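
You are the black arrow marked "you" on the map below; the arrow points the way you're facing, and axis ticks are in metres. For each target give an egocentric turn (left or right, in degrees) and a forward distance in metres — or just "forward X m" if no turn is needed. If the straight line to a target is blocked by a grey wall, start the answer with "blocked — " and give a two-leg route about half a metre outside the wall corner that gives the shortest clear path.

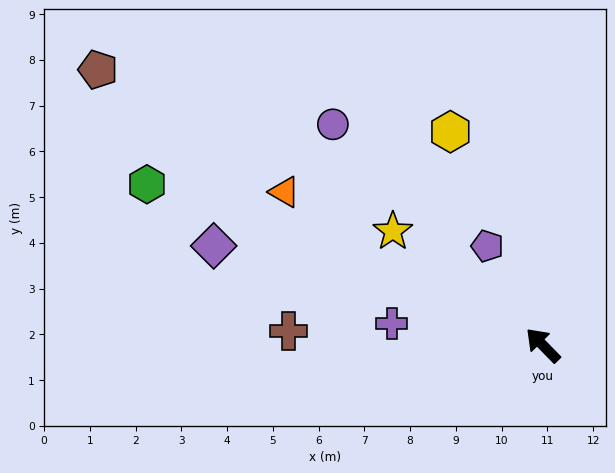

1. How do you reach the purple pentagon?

turn right 15°, forward 2.5 m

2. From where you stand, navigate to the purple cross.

turn left 37°, forward 3.3 m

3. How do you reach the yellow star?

turn left 8°, forward 4.1 m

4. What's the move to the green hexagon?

turn left 24°, forward 9.3 m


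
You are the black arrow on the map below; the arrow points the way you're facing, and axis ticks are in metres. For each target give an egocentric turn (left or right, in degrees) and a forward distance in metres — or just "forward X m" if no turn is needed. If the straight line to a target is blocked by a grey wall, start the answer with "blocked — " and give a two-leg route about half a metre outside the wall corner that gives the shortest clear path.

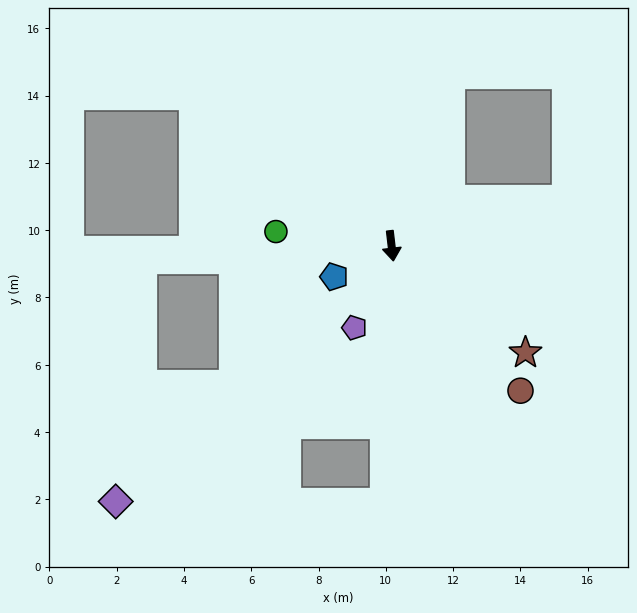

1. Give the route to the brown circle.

turn left 35°, forward 5.8 m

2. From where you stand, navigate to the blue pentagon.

turn right 68°, forward 1.9 m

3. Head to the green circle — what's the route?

turn right 104°, forward 3.5 m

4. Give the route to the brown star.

turn left 45°, forward 5.1 m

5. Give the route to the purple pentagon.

turn right 31°, forward 2.7 m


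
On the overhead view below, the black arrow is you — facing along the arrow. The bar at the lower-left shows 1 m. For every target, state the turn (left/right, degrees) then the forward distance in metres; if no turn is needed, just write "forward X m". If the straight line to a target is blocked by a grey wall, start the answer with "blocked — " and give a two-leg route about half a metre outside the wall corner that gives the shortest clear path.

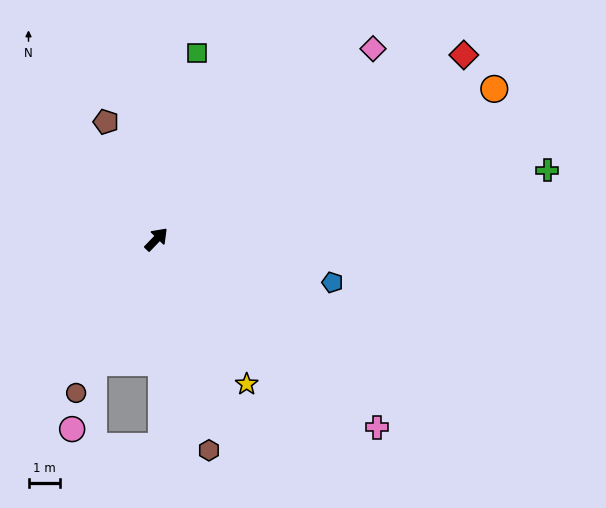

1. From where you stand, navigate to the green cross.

turn right 36°, forward 12.4 m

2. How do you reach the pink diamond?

turn right 5°, forward 9.0 m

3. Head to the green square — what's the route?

turn left 32°, forward 6.0 m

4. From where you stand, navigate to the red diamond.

turn right 15°, forward 11.2 m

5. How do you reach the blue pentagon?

turn right 60°, forward 5.7 m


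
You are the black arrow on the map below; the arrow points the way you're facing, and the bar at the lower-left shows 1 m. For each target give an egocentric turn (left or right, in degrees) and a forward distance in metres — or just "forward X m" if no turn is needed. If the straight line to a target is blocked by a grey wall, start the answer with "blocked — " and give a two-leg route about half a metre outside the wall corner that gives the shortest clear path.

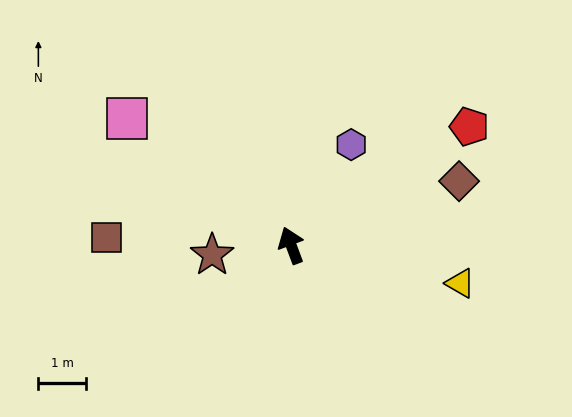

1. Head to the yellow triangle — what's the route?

turn right 123°, forward 3.6 m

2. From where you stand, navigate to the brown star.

turn left 76°, forward 1.7 m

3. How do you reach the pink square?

turn left 32°, forward 4.3 m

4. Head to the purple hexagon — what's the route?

turn right 51°, forward 2.4 m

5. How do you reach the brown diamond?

turn right 90°, forward 3.7 m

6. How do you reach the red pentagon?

turn right 77°, forward 4.5 m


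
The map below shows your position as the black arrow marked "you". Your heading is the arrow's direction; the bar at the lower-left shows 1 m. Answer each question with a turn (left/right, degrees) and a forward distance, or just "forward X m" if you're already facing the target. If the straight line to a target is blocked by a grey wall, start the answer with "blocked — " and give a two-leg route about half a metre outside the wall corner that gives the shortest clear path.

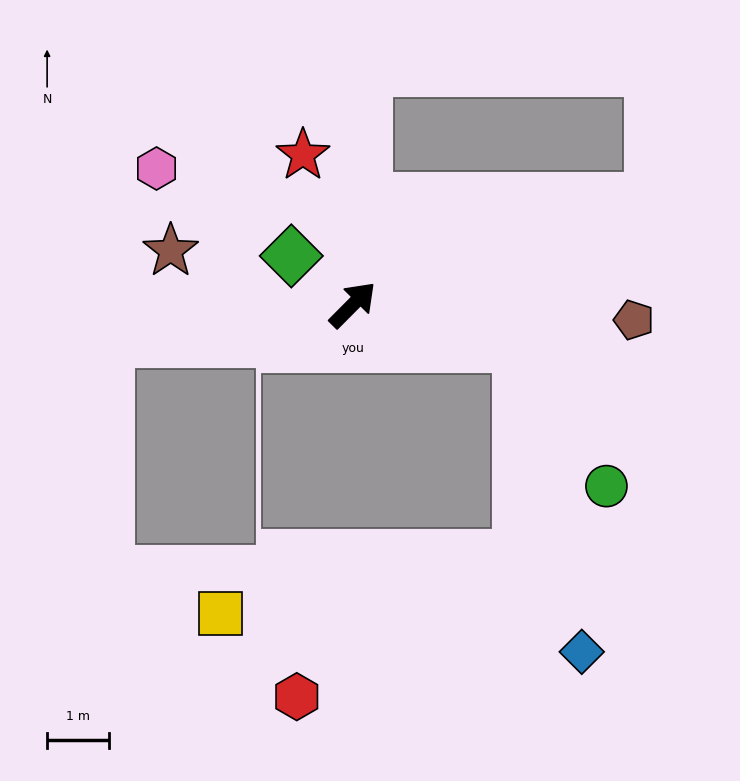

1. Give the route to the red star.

turn left 63°, forward 2.5 m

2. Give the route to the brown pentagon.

turn right 48°, forward 4.5 m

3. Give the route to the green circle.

blocked — turn right 59°, forward 2.8 m, then turn right 44°, forward 2.7 m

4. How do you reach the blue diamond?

blocked — turn right 59°, forward 2.8 m, then turn right 65°, forward 5.0 m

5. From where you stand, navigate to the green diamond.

turn left 96°, forward 1.3 m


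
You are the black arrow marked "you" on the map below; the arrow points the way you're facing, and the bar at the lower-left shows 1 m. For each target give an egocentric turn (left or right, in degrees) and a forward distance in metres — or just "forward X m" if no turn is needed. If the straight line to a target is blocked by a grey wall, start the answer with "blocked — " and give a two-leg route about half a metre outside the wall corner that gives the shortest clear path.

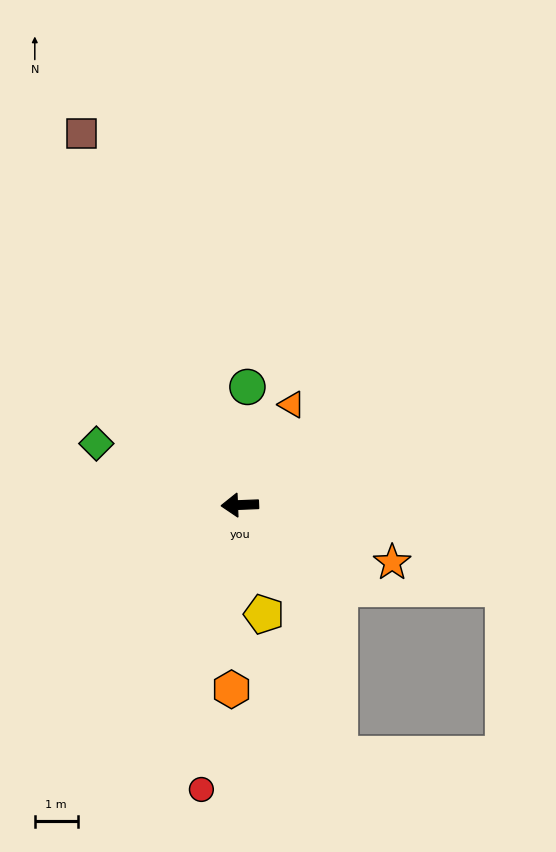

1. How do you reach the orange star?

turn left 157°, forward 3.8 m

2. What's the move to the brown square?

turn right 69°, forward 9.4 m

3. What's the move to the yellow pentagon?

turn left 100°, forward 2.6 m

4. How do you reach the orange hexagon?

turn left 85°, forward 4.3 m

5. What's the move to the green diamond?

turn right 26°, forward 3.6 m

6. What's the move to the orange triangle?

turn right 120°, forward 2.6 m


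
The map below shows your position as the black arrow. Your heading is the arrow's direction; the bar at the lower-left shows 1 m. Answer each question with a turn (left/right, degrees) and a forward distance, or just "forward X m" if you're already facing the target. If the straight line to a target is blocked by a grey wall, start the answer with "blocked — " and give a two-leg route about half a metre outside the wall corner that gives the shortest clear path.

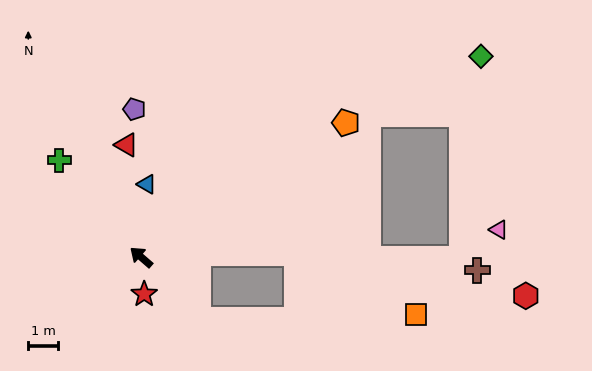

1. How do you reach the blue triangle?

turn right 53°, forward 2.4 m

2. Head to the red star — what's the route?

turn left 136°, forward 1.2 m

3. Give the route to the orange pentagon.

turn right 106°, forward 8.2 m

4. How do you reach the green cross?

turn right 9°, forward 4.2 m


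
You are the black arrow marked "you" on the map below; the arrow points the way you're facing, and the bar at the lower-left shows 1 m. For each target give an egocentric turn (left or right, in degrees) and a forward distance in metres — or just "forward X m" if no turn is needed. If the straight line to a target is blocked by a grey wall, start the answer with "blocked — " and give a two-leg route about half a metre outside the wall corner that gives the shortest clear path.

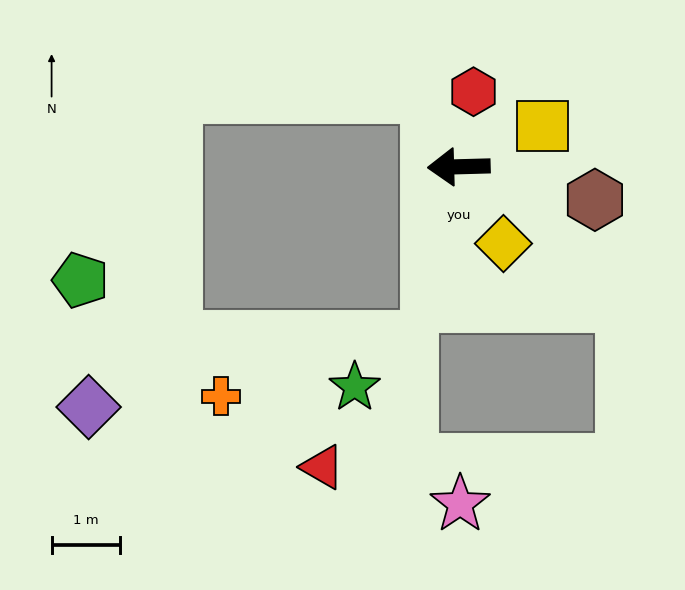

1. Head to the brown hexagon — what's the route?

turn left 165°, forward 2.1 m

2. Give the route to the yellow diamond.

turn left 119°, forward 1.3 m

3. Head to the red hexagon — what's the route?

turn right 103°, forward 1.1 m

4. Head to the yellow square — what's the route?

turn right 156°, forward 1.4 m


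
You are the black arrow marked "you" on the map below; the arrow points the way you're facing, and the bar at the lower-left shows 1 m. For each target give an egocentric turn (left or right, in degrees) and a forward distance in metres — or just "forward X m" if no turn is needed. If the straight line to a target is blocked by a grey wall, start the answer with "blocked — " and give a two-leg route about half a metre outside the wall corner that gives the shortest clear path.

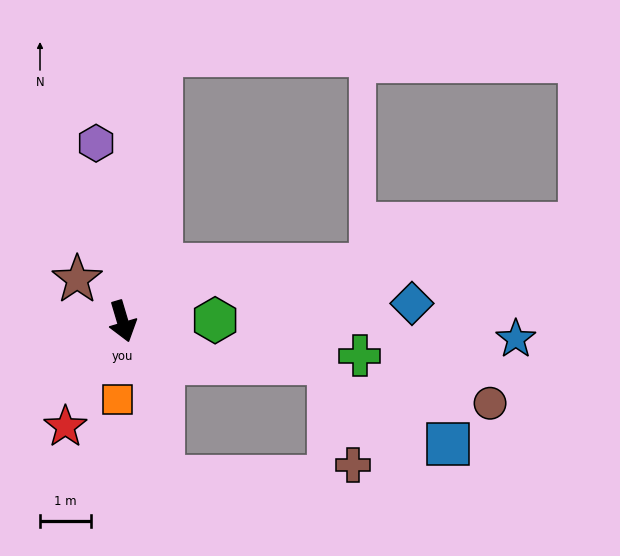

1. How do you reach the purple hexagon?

turn left 172°, forward 3.5 m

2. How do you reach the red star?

turn right 45°, forward 2.3 m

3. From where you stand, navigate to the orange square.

turn right 20°, forward 1.5 m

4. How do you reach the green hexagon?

turn left 74°, forward 1.8 m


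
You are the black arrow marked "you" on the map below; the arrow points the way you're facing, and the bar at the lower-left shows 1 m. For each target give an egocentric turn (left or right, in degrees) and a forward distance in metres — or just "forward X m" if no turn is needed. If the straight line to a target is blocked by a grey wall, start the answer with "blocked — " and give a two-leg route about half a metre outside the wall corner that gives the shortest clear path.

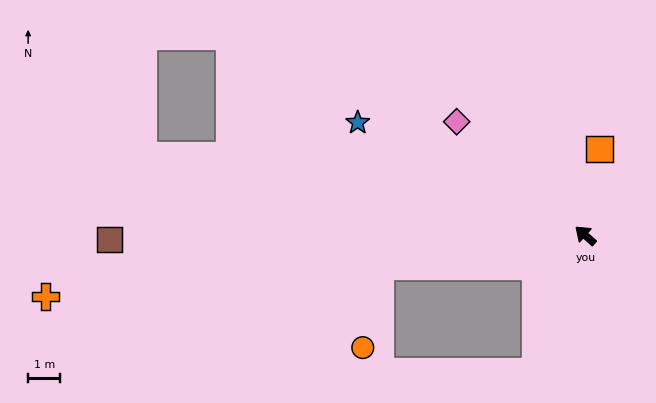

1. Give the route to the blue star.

turn left 15°, forward 7.9 m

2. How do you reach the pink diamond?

forward 5.3 m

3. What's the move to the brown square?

turn left 42°, forward 14.8 m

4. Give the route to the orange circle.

blocked — turn left 50°, forward 6.4 m, then turn left 69°, forward 2.6 m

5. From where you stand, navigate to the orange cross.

turn left 48°, forward 16.9 m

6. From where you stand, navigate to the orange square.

turn right 58°, forward 2.7 m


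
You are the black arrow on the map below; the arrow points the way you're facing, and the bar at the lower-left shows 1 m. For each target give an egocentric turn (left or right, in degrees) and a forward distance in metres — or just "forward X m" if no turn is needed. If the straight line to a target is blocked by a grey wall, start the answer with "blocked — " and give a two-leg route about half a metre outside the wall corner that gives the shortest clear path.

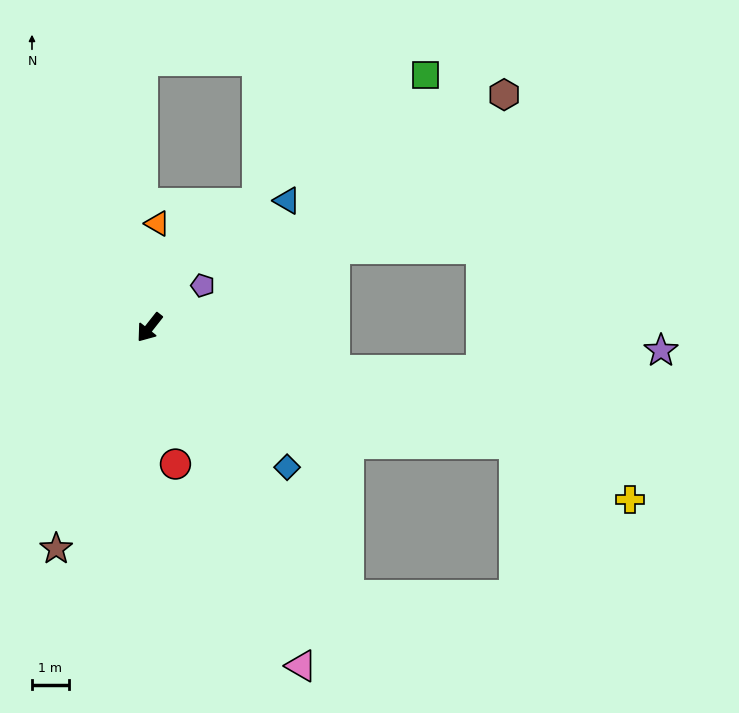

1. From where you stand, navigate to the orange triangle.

turn right 146°, forward 2.8 m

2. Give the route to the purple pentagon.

turn left 167°, forward 1.8 m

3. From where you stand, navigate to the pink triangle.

turn left 62°, forward 10.1 m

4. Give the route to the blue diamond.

turn left 83°, forward 5.3 m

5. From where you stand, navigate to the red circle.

turn left 49°, forward 3.8 m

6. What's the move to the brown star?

turn left 15°, forward 6.5 m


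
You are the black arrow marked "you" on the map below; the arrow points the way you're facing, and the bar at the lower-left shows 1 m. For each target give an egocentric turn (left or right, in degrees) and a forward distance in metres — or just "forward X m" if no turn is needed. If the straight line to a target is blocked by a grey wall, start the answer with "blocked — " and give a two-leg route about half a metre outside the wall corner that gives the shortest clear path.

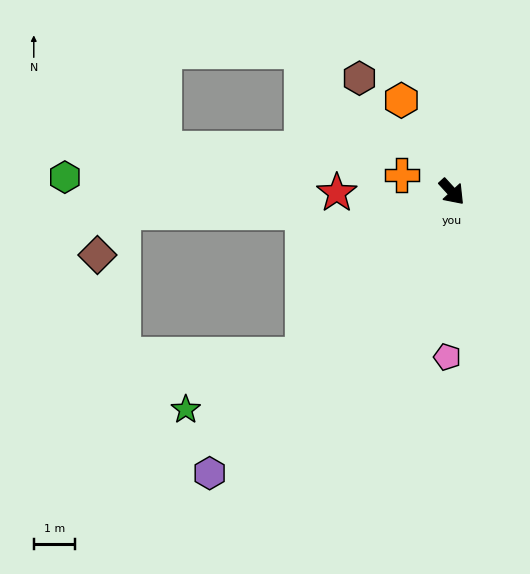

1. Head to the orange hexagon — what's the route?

turn left 166°, forward 2.5 m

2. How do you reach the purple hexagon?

turn right 83°, forward 8.9 m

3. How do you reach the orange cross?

turn right 151°, forward 1.3 m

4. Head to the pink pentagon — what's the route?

turn right 44°, forward 4.0 m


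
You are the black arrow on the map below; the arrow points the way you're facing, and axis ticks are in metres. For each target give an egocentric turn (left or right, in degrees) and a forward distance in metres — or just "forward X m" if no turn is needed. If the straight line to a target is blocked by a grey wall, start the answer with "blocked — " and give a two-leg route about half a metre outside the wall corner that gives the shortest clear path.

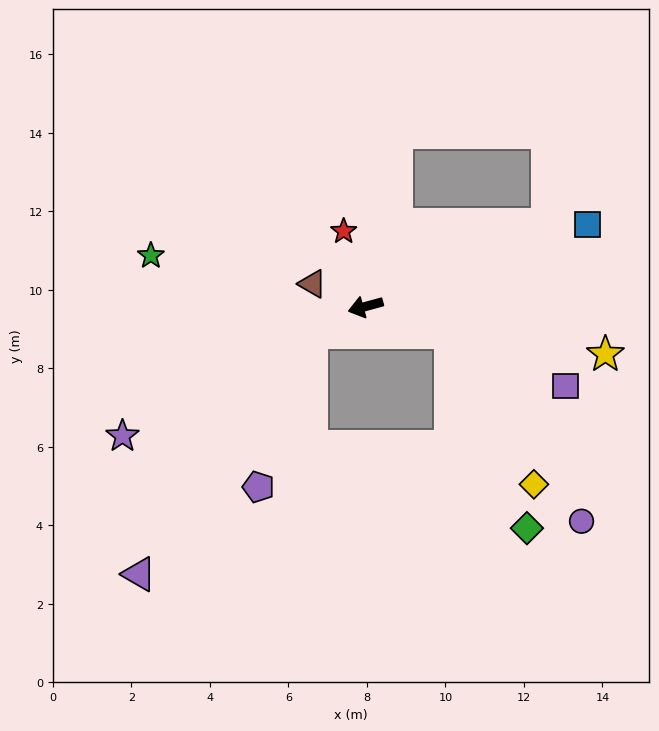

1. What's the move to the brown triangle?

turn right 38°, forward 1.5 m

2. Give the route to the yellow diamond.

blocked — turn left 148°, forward 2.3 m, then turn right 45°, forward 4.4 m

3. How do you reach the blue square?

turn right 175°, forward 6.0 m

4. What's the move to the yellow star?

turn left 153°, forward 6.2 m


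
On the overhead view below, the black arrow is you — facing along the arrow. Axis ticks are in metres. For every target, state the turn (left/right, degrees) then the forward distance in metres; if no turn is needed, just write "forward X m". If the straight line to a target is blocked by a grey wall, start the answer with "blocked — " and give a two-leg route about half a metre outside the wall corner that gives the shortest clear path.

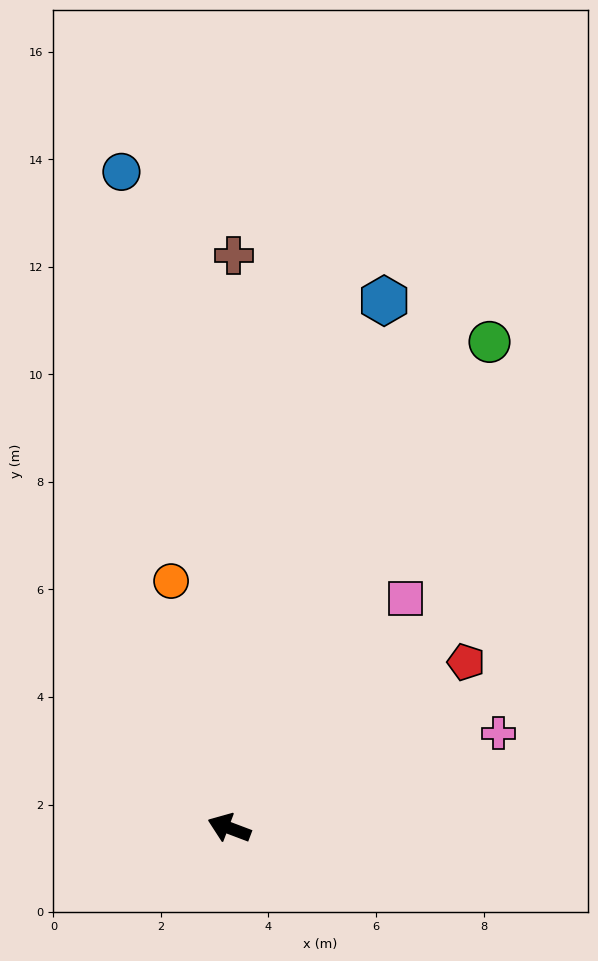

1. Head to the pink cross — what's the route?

turn right 140°, forward 5.3 m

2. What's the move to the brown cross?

turn right 70°, forward 10.7 m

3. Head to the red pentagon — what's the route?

turn right 124°, forward 5.4 m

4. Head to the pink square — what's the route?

turn right 107°, forward 5.4 m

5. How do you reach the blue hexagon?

turn right 86°, forward 10.2 m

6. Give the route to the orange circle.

turn right 56°, forward 4.7 m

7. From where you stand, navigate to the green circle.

turn right 97°, forward 10.3 m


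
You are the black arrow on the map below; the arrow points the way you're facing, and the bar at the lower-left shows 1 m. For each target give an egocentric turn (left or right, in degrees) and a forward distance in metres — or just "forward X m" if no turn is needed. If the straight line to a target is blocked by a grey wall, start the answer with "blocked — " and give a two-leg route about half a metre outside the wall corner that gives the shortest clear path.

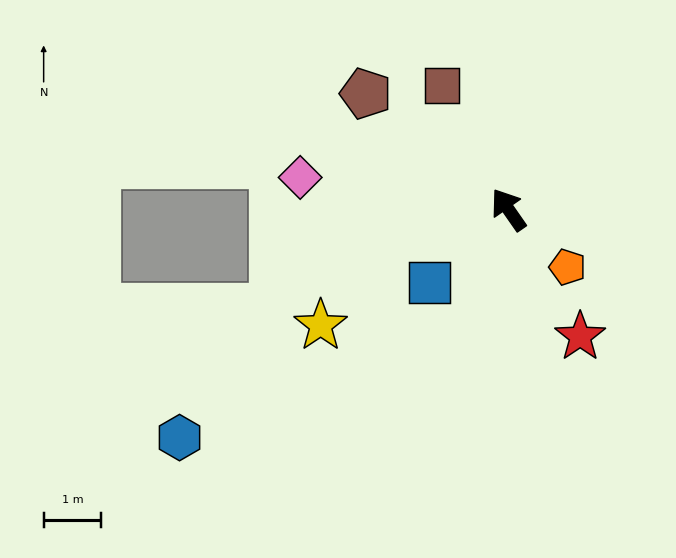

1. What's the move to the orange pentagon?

turn right 169°, forward 1.4 m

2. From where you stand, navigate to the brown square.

turn right 7°, forward 2.4 m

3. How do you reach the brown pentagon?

turn left 16°, forward 3.2 m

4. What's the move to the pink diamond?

turn left 46°, forward 3.6 m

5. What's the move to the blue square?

turn left 98°, forward 1.9 m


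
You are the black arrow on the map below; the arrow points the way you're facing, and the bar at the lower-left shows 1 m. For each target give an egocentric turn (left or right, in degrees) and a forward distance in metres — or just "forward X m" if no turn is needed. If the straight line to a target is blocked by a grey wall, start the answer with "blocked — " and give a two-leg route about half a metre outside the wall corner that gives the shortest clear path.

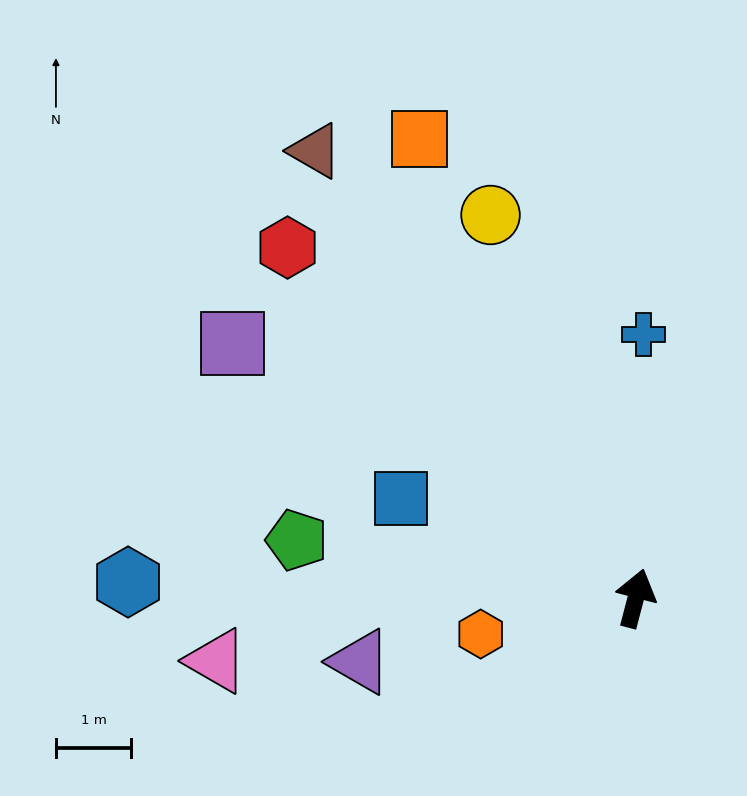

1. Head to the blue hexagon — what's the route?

turn left 103°, forward 6.7 m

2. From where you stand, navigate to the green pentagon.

turn left 95°, forward 4.6 m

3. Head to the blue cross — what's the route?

turn left 13°, forward 3.5 m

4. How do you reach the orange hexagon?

turn left 118°, forward 2.1 m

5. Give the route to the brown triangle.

turn left 50°, forward 7.3 m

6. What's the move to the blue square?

turn left 82°, forward 3.4 m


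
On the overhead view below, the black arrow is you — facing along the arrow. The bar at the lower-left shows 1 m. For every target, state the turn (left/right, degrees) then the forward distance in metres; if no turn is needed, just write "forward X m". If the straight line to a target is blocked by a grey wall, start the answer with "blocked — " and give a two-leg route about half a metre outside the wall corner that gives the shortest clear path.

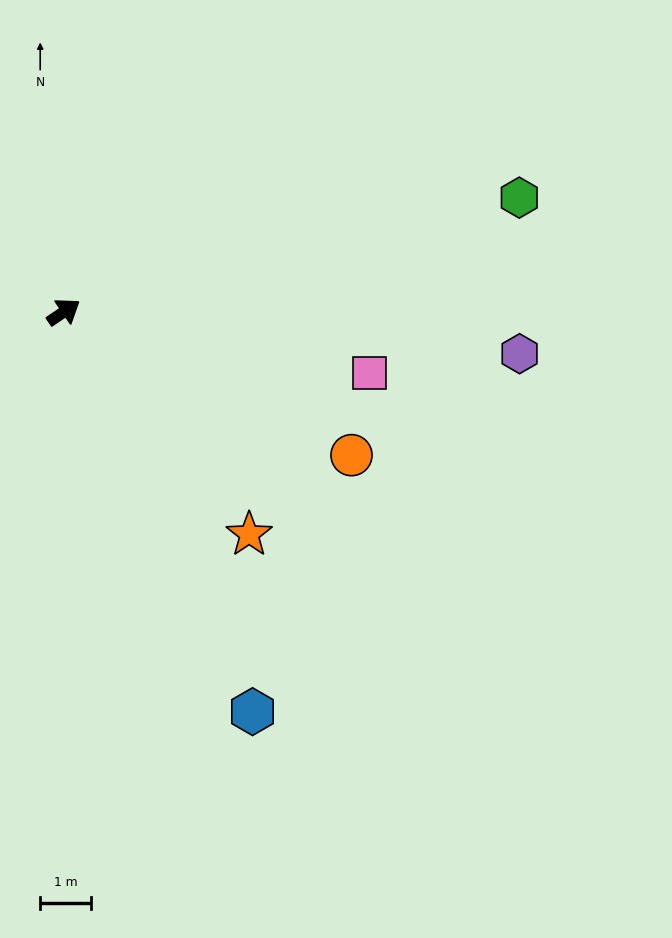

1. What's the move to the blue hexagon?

turn right 99°, forward 8.7 m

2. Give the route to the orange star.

turn right 84°, forward 5.7 m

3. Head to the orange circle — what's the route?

turn right 61°, forward 6.4 m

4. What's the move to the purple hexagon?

turn right 39°, forward 9.0 m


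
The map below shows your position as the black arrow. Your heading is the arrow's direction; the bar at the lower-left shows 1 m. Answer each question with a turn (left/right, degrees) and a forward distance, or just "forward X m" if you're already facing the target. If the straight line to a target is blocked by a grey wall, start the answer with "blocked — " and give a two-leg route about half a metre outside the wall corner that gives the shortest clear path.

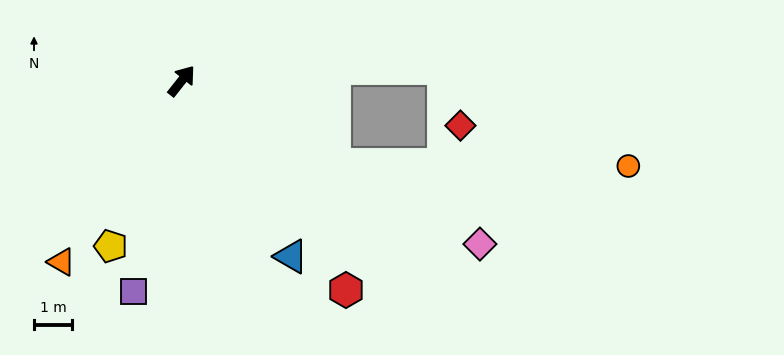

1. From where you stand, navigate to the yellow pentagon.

turn right 165°, forward 4.7 m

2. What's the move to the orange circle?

blocked — turn right 80°, forward 4.6 m, then turn left 28°, forward 7.7 m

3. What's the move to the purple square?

turn right 155°, forward 5.7 m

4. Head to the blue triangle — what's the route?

turn right 110°, forward 5.4 m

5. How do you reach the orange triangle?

turn right 175°, forward 5.7 m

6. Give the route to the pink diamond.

turn right 80°, forward 8.9 m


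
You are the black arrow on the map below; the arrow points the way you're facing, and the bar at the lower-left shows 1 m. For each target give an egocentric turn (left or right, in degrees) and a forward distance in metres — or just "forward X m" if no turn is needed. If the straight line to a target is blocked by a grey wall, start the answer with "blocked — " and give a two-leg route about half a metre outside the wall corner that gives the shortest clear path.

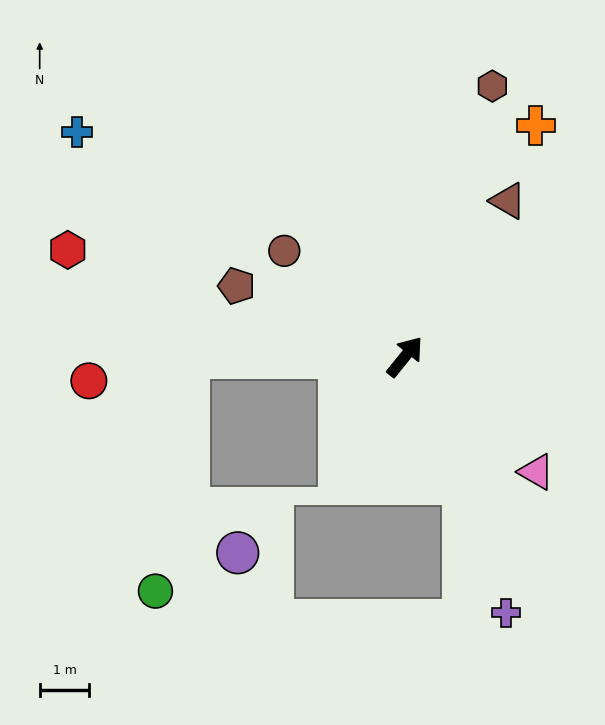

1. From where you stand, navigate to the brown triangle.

turn left 5°, forward 3.8 m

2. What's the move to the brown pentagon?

turn left 106°, forward 3.7 m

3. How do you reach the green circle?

blocked — turn left 129°, forward 4.4 m, then turn left 82°, forward 4.8 m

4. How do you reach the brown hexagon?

turn left 21°, forward 5.7 m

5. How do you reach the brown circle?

turn left 88°, forward 3.2 m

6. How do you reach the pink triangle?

turn right 92°, forward 3.5 m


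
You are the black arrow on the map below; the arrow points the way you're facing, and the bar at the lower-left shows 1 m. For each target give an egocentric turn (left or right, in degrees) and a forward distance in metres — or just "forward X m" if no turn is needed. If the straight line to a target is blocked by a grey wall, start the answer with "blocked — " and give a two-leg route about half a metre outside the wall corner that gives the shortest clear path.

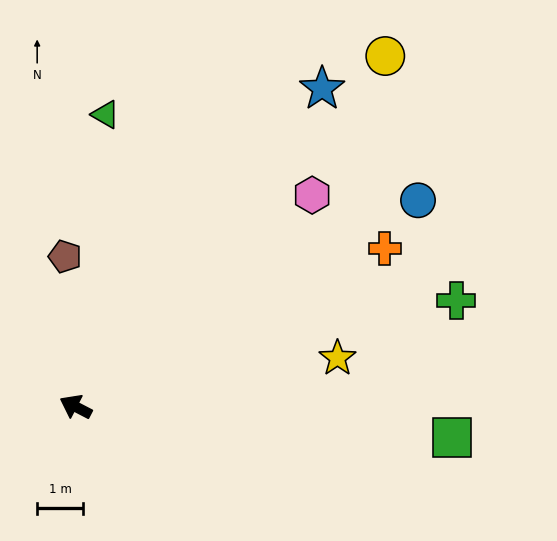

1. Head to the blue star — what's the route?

turn right 100°, forward 8.7 m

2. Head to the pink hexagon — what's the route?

turn right 111°, forward 6.9 m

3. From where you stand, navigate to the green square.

turn right 157°, forward 8.2 m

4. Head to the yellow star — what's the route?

turn right 142°, forward 5.8 m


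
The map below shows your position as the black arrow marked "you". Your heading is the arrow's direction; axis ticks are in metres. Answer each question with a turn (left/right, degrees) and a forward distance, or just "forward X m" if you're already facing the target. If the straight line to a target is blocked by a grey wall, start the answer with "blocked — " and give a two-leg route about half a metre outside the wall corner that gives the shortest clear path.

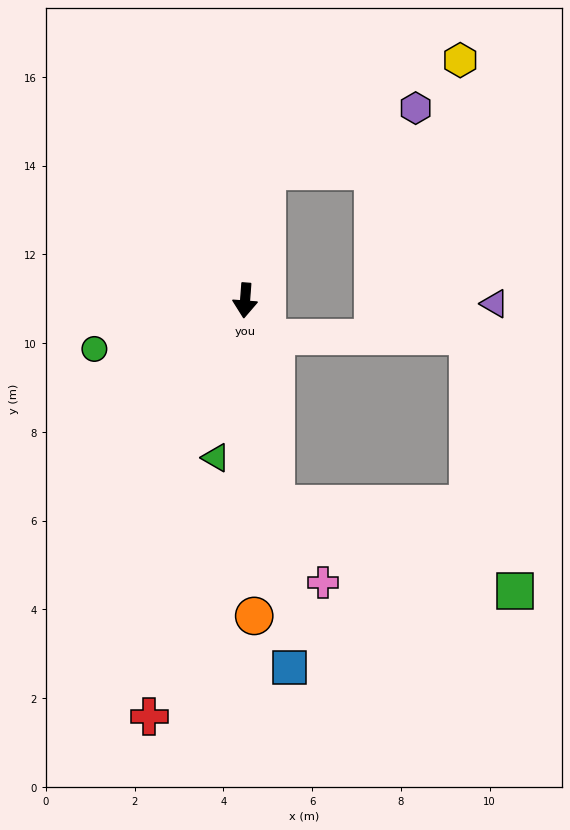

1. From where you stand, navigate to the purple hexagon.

blocked — turn left 175°, forward 3.0 m, then turn right 58°, forward 3.6 m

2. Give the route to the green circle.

turn right 68°, forward 3.6 m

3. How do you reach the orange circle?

turn left 6°, forward 7.1 m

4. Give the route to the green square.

blocked — turn left 13°, forward 4.6 m, then turn left 61°, forward 5.7 m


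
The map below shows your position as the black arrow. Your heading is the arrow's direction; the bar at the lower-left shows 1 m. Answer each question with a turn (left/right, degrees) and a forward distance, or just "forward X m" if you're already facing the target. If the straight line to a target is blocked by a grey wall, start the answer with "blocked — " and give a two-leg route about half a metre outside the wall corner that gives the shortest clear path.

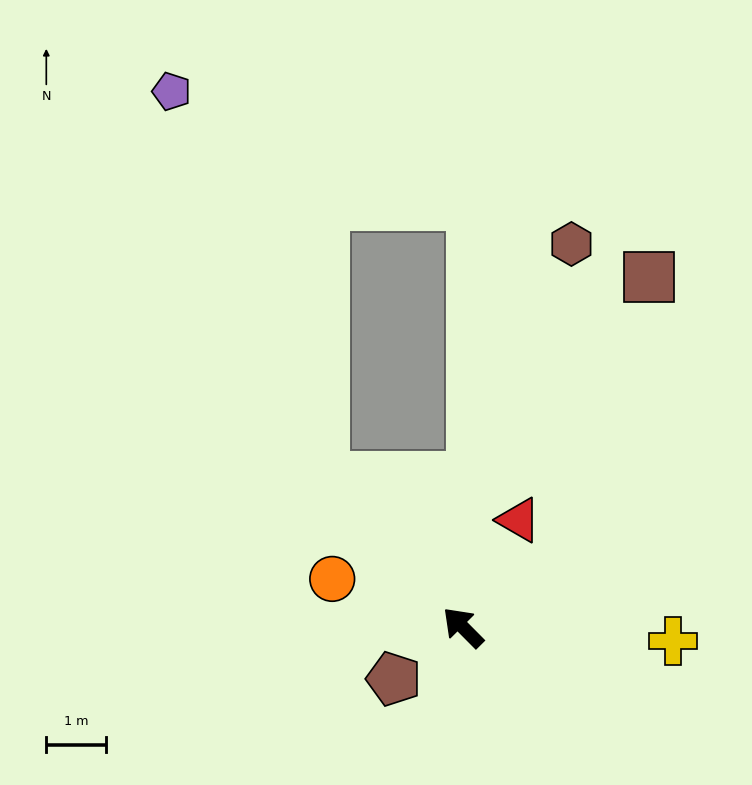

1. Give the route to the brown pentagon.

turn left 82°, forward 1.4 m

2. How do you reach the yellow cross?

turn right 138°, forward 3.5 m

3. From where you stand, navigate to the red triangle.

turn right 72°, forward 2.0 m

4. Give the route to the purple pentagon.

blocked — forward 3.4 m, then turn right 23°, forward 6.9 m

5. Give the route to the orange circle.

turn left 25°, forward 2.3 m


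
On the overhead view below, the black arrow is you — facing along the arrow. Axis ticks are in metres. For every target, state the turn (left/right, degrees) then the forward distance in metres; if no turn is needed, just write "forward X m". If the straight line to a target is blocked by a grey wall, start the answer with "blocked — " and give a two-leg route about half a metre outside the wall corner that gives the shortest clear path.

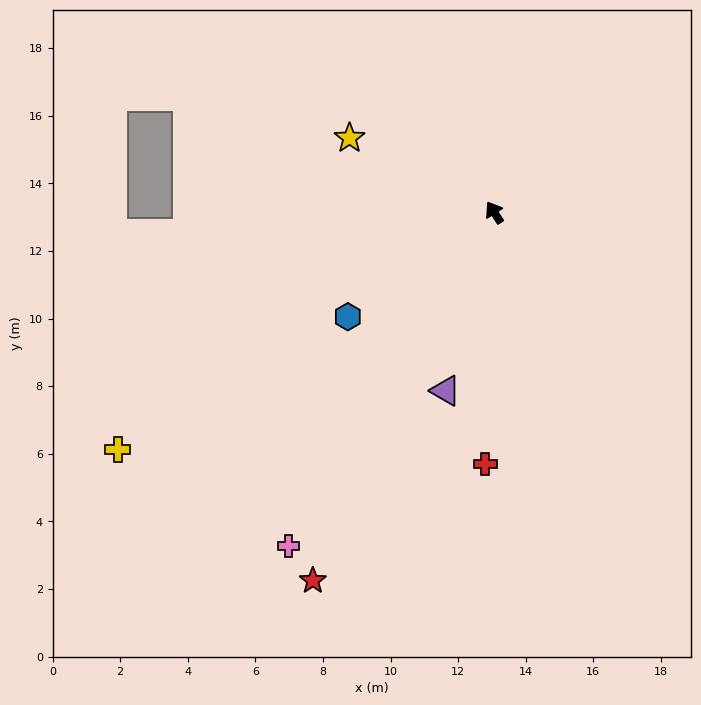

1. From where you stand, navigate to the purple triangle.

turn left 132°, forward 5.5 m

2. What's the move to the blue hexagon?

turn left 93°, forward 5.3 m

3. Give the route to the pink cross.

turn left 116°, forward 11.6 m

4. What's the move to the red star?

turn left 121°, forward 12.1 m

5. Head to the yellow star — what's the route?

turn left 30°, forward 4.8 m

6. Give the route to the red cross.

turn left 145°, forward 7.4 m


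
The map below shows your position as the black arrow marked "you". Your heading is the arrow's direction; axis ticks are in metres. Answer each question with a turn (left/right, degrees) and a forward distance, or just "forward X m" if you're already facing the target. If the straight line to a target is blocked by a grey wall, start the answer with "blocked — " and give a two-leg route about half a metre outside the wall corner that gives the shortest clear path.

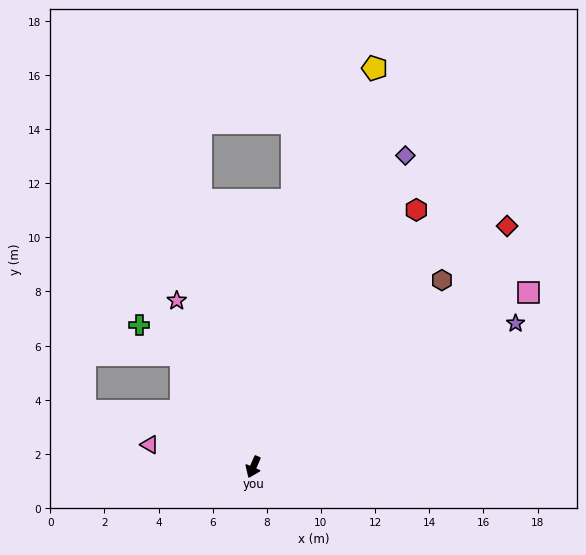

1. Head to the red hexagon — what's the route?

turn left 171°, forward 11.2 m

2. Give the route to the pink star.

turn right 132°, forward 6.8 m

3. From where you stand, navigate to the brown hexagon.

turn left 158°, forward 9.8 m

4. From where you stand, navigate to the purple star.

turn left 142°, forward 11.0 m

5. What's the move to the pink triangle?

turn right 79°, forward 3.9 m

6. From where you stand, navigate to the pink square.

turn left 146°, forward 12.0 m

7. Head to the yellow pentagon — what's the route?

turn right 174°, forward 15.4 m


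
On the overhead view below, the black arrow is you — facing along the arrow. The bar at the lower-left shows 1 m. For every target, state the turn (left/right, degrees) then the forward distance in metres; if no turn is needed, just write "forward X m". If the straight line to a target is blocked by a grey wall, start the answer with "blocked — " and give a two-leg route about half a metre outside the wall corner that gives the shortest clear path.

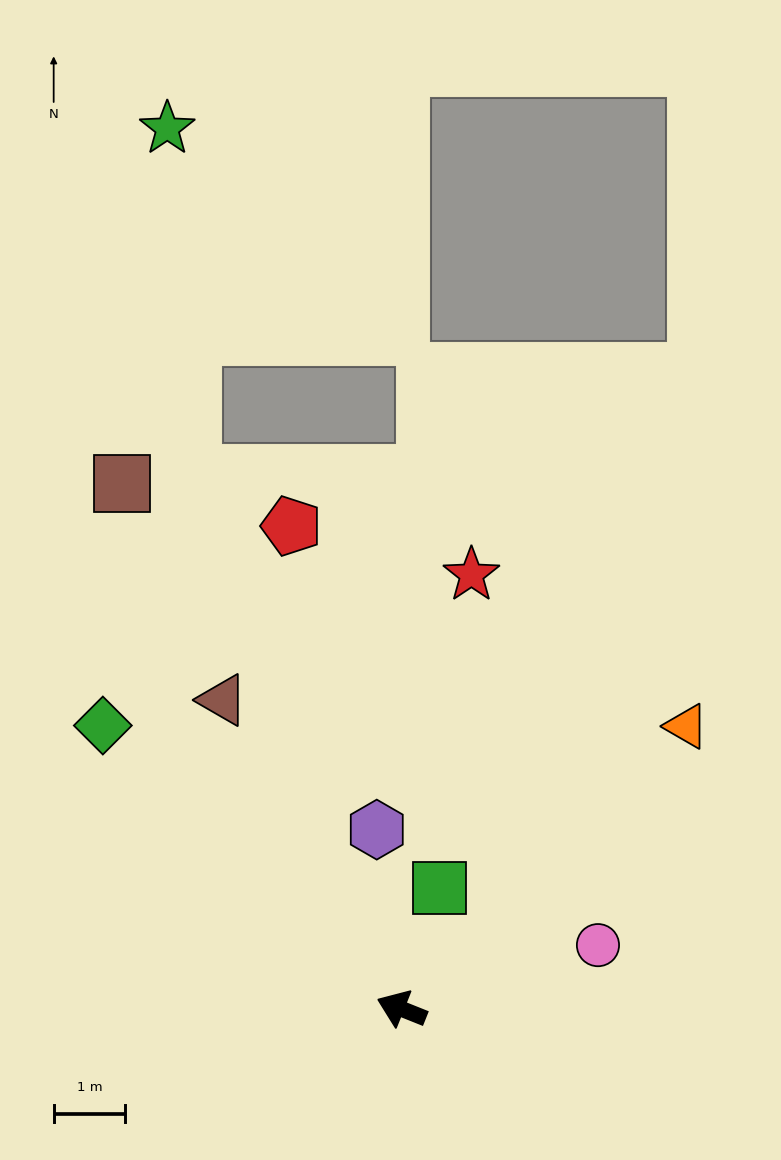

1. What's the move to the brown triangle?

turn right 38°, forward 5.0 m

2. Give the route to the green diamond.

turn right 22°, forward 5.7 m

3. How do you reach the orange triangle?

turn right 113°, forward 5.6 m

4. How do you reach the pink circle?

turn right 140°, forward 2.9 m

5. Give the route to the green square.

turn right 86°, forward 1.8 m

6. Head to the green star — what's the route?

blocked — turn right 47°, forward 8.0 m, then turn right 17°, forward 4.8 m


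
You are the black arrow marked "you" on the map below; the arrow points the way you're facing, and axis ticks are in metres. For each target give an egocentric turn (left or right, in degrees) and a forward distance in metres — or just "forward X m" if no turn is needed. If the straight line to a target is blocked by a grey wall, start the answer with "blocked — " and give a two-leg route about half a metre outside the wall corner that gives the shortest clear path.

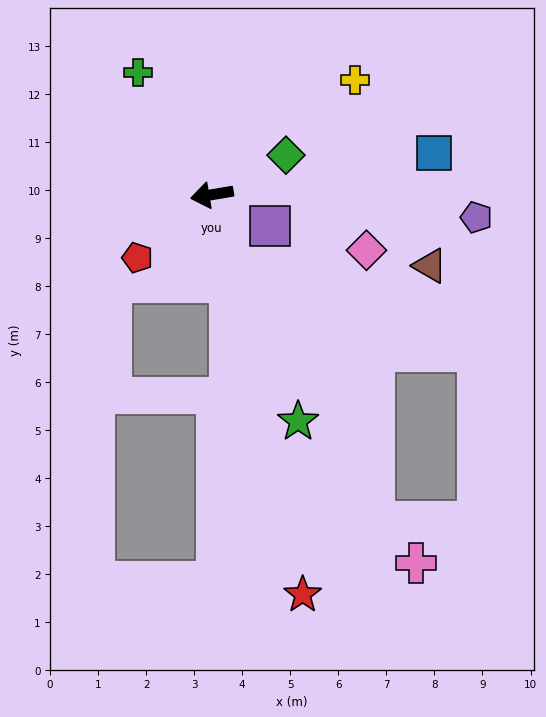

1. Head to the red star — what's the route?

turn left 93°, forward 8.5 m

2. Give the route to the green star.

turn left 101°, forward 5.0 m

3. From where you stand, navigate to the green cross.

turn right 68°, forward 3.0 m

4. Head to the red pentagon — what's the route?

turn left 31°, forward 2.0 m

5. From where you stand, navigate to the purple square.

turn left 142°, forward 1.4 m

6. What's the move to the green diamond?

turn right 161°, forward 1.7 m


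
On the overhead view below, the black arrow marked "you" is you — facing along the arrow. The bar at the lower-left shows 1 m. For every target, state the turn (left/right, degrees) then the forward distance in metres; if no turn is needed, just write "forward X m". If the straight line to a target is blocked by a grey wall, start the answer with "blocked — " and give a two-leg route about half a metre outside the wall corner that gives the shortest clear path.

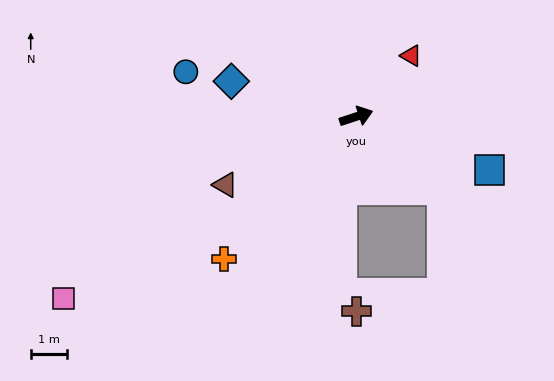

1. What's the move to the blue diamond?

turn left 146°, forward 3.6 m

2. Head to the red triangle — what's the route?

turn left 30°, forward 2.3 m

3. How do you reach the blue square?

turn right 40°, forward 4.0 m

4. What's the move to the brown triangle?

turn right 171°, forward 4.1 m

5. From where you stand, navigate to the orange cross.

turn right 151°, forward 5.4 m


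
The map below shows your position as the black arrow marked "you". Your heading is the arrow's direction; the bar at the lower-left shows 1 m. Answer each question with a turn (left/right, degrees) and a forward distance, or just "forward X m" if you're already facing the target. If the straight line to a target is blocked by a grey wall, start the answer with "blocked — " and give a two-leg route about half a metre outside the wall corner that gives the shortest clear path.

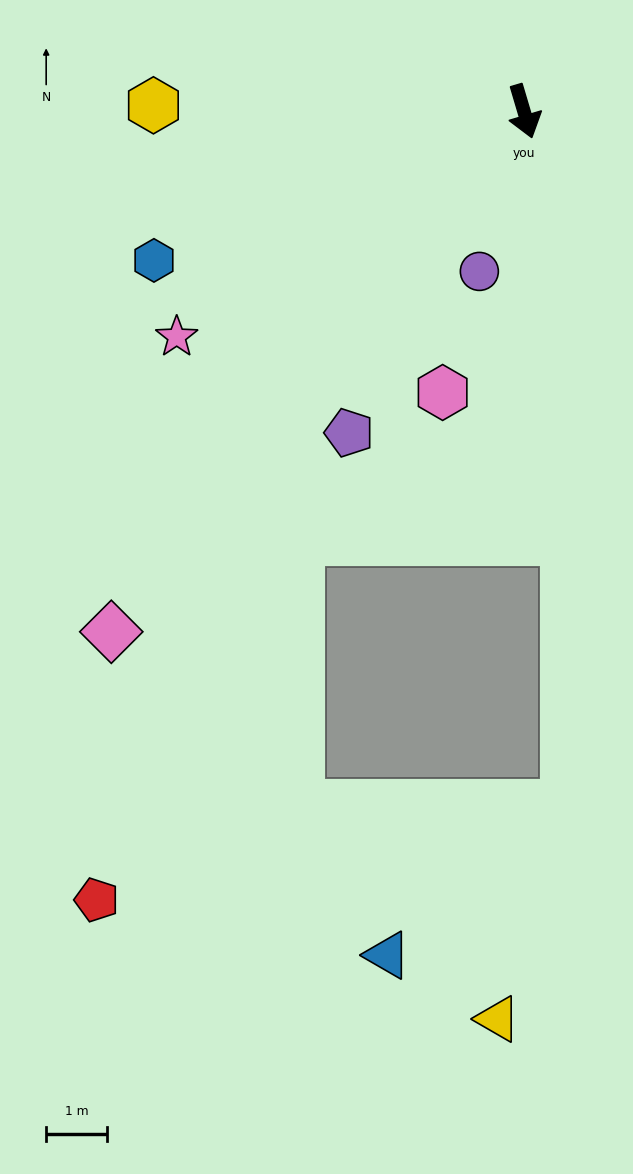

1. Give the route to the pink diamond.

turn right 55°, forward 11.0 m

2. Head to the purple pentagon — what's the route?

turn right 45°, forward 6.0 m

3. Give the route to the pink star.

turn right 74°, forward 6.8 m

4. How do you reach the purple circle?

turn right 32°, forward 2.7 m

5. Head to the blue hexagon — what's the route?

turn right 85°, forward 6.6 m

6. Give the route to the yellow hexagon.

turn right 107°, forward 6.1 m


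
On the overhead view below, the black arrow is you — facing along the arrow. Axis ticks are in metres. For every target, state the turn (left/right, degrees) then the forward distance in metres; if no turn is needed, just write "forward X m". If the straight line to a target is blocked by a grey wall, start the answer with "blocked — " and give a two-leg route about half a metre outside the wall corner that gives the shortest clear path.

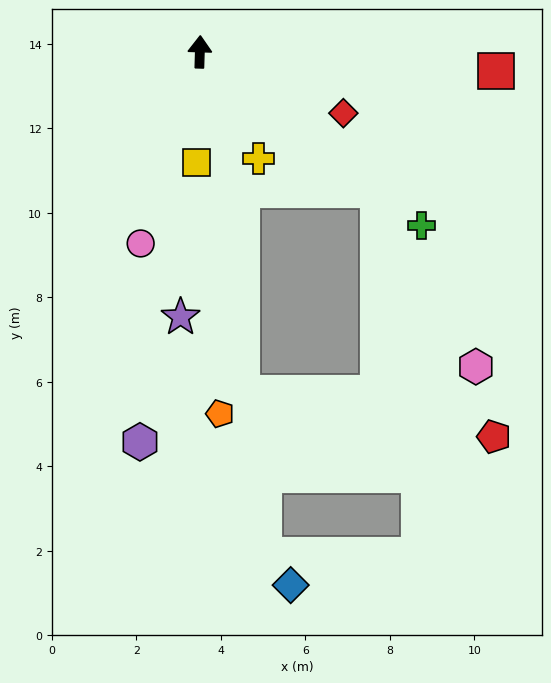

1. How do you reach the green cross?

turn right 126°, forward 6.7 m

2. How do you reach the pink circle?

turn left 165°, forward 4.7 m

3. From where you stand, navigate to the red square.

turn right 92°, forward 7.0 m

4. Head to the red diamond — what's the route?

turn right 111°, forward 3.7 m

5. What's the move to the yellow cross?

turn right 149°, forward 2.9 m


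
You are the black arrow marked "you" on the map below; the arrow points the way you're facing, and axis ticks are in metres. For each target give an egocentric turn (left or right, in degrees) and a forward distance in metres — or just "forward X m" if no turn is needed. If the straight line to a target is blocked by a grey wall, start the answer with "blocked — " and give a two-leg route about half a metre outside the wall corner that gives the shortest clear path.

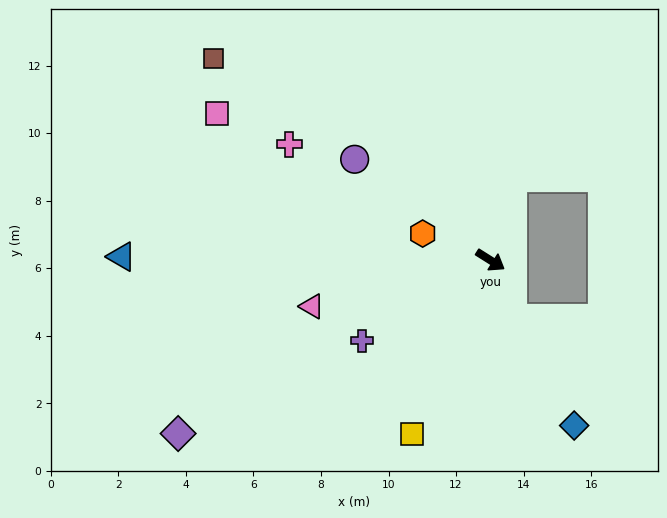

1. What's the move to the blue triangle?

turn right 148°, forward 10.9 m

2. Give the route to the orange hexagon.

turn right 169°, forward 2.2 m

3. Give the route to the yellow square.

turn right 82°, forward 5.7 m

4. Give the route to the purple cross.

turn right 116°, forward 4.5 m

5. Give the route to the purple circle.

turn left 176°, forward 5.0 m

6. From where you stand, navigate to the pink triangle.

turn right 133°, forward 5.5 m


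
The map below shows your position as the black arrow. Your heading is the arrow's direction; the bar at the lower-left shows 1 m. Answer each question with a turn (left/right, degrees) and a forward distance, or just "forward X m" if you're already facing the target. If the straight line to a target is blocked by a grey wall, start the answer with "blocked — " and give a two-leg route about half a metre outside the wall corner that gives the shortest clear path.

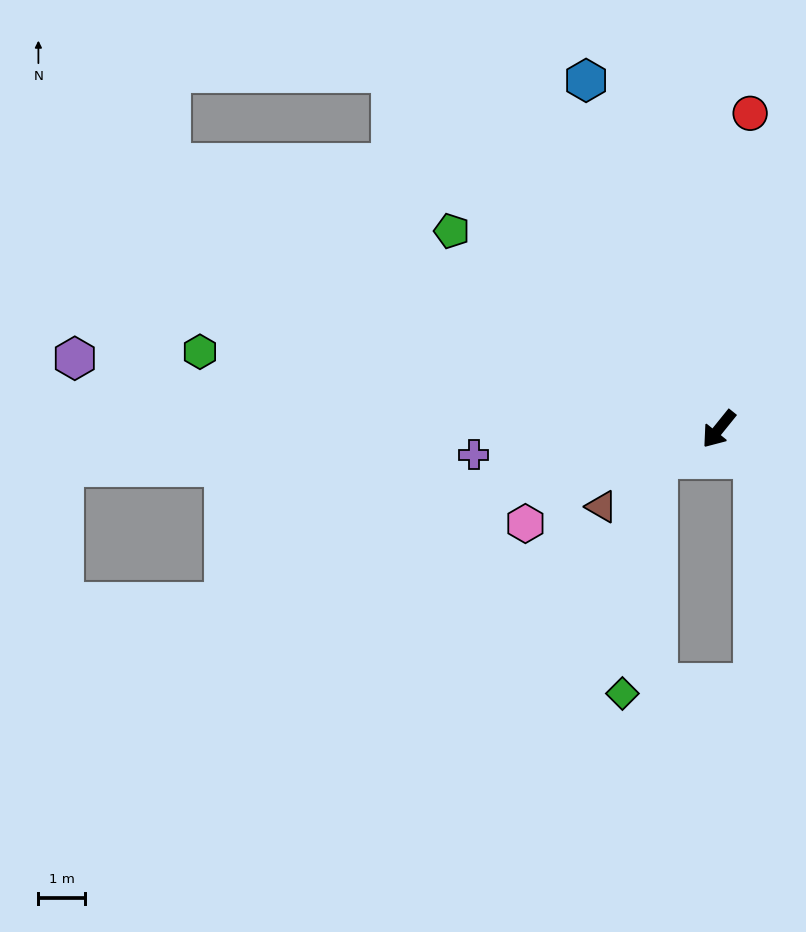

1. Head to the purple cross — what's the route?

turn right 45°, forward 5.3 m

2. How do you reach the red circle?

turn right 147°, forward 6.9 m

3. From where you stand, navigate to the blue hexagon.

turn right 120°, forward 8.1 m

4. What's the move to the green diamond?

blocked — turn right 25°, forward 1.5 m, then turn left 55°, forward 5.1 m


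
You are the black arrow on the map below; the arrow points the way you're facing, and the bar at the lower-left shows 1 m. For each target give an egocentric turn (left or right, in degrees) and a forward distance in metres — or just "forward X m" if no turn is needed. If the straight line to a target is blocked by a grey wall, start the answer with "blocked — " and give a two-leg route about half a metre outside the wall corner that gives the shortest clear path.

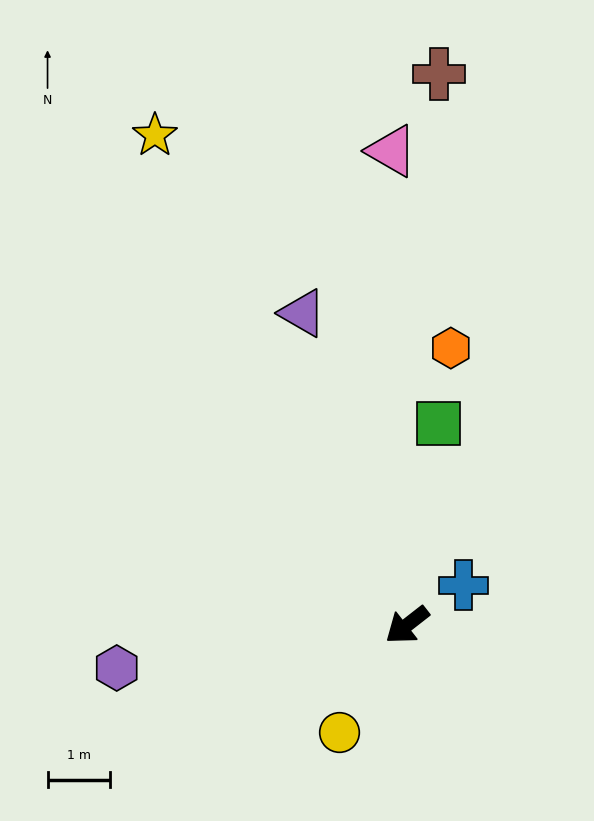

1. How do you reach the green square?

turn right 137°, forward 3.3 m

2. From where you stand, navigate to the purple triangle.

turn right 109°, forward 5.3 m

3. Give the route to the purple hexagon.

turn right 30°, forward 4.7 m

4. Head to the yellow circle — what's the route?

turn left 20°, forward 2.0 m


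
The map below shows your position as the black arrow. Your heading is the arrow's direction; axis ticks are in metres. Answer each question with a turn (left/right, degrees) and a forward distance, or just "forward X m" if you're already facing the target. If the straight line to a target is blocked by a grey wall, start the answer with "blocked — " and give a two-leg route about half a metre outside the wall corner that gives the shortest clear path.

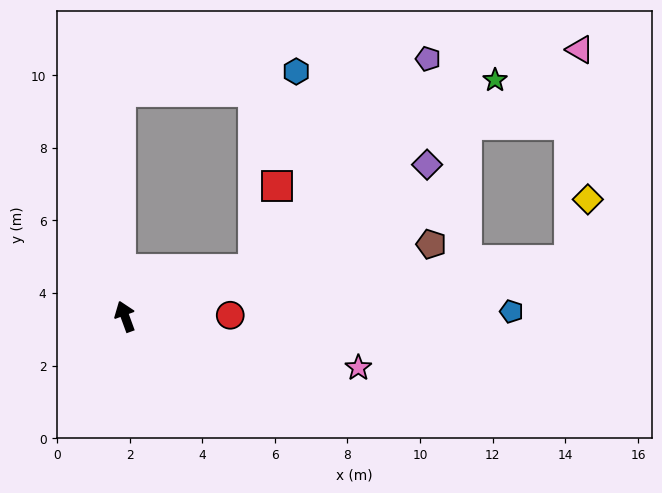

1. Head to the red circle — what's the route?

turn right 109°, forward 2.9 m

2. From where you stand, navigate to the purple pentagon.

blocked — turn right 90°, forward 3.8 m, then turn left 30°, forward 7.5 m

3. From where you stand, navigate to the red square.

blocked — turn right 90°, forward 3.8 m, then turn left 54°, forward 2.4 m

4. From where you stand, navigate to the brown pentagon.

turn right 97°, forward 8.7 m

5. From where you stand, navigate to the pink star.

turn right 123°, forward 6.6 m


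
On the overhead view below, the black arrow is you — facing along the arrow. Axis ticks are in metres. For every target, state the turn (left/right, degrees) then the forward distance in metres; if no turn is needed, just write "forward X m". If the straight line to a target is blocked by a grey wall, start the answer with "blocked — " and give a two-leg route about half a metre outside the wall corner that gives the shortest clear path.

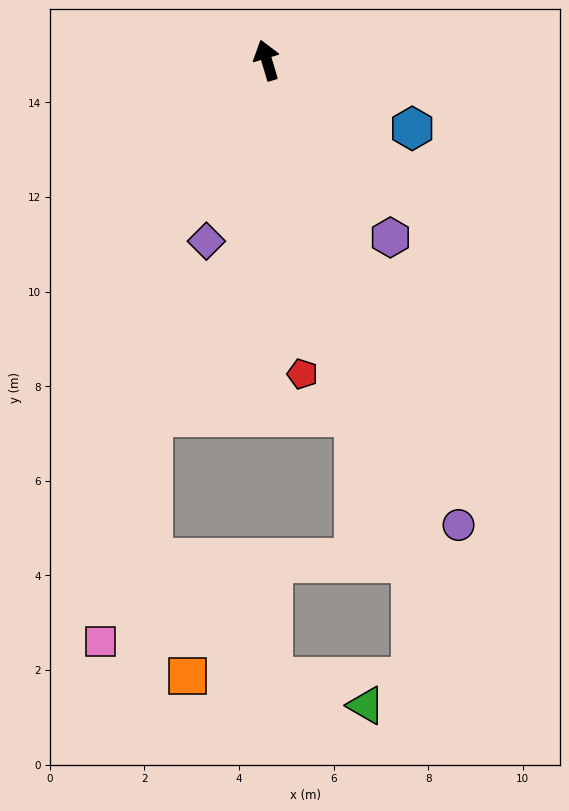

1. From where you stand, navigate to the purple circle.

turn right 174°, forward 10.6 m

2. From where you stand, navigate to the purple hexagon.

turn right 162°, forward 4.6 m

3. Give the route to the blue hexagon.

turn right 132°, forward 3.4 m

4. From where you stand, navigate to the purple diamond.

turn left 145°, forward 4.0 m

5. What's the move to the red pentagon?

turn left 170°, forward 6.7 m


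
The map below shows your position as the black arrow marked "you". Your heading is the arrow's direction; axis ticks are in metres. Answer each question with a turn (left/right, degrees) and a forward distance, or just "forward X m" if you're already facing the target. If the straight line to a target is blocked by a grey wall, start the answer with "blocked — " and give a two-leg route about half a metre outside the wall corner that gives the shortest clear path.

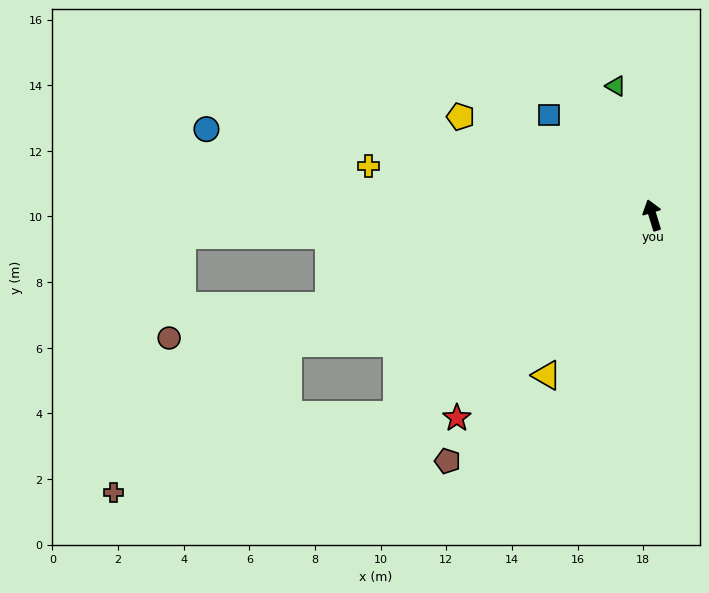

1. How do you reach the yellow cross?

turn left 63°, forward 8.8 m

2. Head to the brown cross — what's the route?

blocked — turn left 92°, forward 11.8 m, then turn left 22°, forward 7.0 m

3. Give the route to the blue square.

turn left 29°, forward 4.4 m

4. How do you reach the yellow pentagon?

turn left 46°, forward 6.6 m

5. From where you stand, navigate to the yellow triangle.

turn left 130°, forward 5.8 m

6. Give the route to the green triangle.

forward 4.1 m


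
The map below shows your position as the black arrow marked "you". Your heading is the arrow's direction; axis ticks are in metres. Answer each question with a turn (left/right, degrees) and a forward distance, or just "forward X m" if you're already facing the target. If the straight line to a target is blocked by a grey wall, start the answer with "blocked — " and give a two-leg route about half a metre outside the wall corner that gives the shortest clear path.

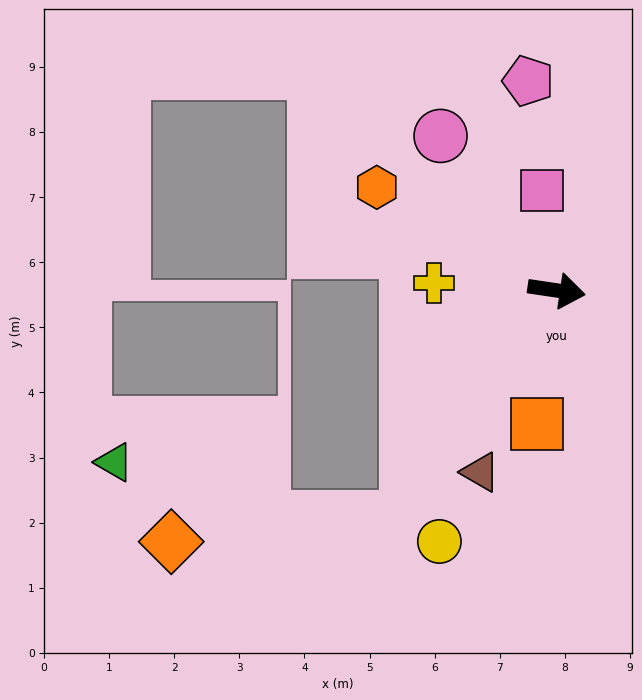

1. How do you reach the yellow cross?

turn right 175°, forward 1.9 m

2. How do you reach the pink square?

turn left 107°, forward 1.6 m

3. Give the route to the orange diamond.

blocked — turn right 115°, forward 4.2 m, then turn right 51°, forward 3.6 m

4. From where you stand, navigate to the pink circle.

turn left 135°, forward 3.0 m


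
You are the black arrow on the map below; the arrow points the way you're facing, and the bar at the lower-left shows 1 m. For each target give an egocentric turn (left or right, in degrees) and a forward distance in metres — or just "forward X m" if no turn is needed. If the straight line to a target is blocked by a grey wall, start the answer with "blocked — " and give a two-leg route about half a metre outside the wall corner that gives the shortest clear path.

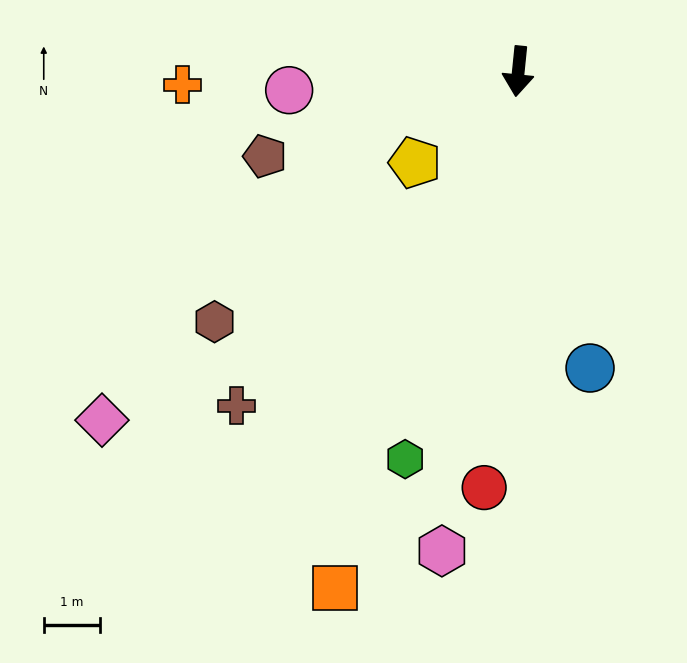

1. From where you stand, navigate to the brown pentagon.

turn right 66°, forward 4.7 m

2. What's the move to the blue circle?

turn left 19°, forward 5.4 m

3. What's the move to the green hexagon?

turn right 10°, forward 7.1 m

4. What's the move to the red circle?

forward 7.4 m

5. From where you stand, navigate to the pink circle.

turn right 80°, forward 4.1 m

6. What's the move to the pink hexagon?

turn right 3°, forward 8.6 m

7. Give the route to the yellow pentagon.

turn right 43°, forward 2.4 m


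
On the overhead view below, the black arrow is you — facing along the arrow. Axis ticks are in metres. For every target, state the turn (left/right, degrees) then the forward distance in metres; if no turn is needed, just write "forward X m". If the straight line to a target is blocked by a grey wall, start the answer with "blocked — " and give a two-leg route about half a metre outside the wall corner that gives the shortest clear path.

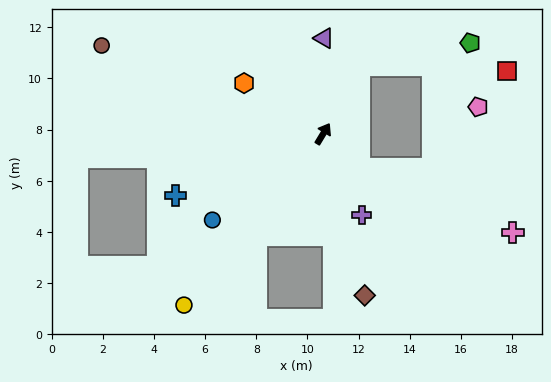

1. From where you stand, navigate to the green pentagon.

blocked — turn left 3°, forward 3.0 m, then turn right 51°, forward 4.4 m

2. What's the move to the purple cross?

turn right 123°, forward 3.5 m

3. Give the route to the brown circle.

turn left 99°, forward 9.3 m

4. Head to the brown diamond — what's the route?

turn right 134°, forward 6.5 m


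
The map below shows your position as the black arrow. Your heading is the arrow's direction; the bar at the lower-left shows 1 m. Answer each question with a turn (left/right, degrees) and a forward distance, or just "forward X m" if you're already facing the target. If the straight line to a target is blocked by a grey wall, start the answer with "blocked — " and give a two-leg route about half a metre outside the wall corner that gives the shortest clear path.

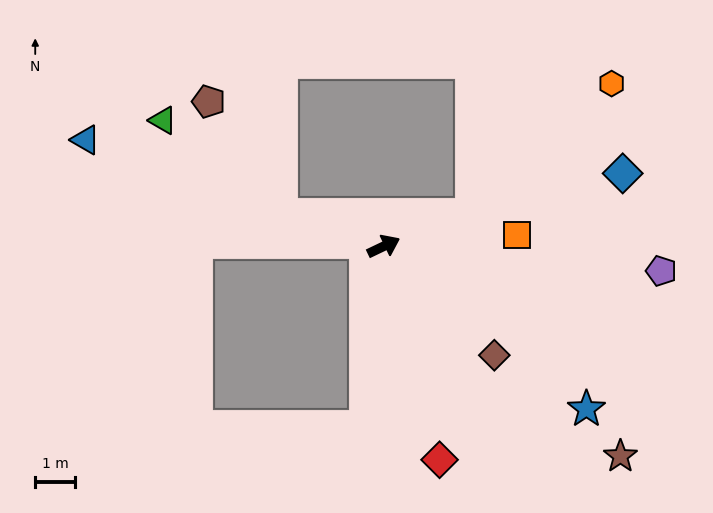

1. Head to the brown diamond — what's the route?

turn right 70°, forward 3.9 m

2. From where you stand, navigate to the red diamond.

turn right 101°, forward 5.5 m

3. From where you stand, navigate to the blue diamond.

turn right 9°, forward 6.2 m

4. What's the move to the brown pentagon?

blocked — turn left 138°, forward 2.7 m, then turn right 41°, forward 3.4 m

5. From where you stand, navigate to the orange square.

turn right 21°, forward 3.3 m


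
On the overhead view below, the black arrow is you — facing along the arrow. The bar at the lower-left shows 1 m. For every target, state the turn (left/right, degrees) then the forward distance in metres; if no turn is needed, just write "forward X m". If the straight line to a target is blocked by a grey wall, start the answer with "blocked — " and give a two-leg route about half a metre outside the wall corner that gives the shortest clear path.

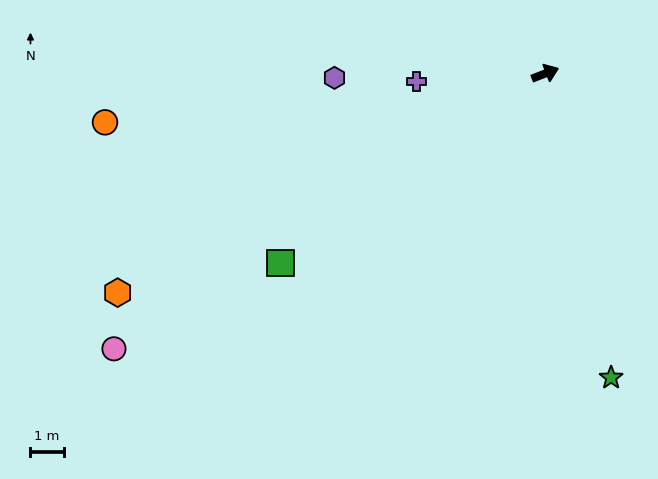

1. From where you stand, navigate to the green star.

turn right 99°, forward 9.4 m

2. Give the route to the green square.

turn right 166°, forward 9.8 m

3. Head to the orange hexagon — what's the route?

turn right 174°, forward 14.5 m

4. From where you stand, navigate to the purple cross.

turn left 162°, forward 3.9 m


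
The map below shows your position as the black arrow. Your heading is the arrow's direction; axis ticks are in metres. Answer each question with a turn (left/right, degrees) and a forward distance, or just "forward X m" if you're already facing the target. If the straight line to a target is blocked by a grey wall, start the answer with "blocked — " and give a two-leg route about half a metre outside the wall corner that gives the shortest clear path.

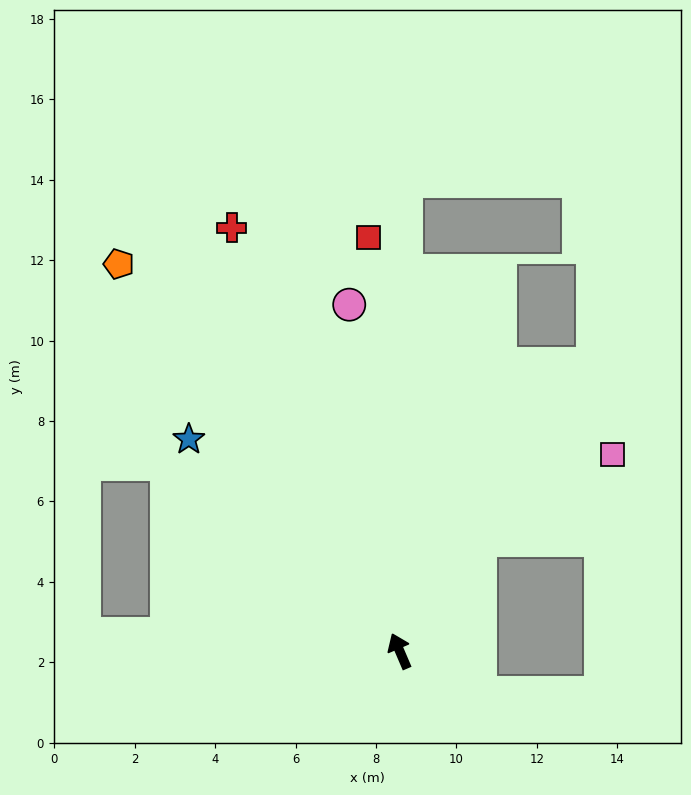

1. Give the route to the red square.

turn right 19°, forward 10.3 m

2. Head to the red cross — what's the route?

forward 11.3 m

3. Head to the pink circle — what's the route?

turn right 15°, forward 8.7 m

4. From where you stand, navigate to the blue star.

turn left 22°, forward 7.4 m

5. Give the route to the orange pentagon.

turn left 13°, forward 11.9 m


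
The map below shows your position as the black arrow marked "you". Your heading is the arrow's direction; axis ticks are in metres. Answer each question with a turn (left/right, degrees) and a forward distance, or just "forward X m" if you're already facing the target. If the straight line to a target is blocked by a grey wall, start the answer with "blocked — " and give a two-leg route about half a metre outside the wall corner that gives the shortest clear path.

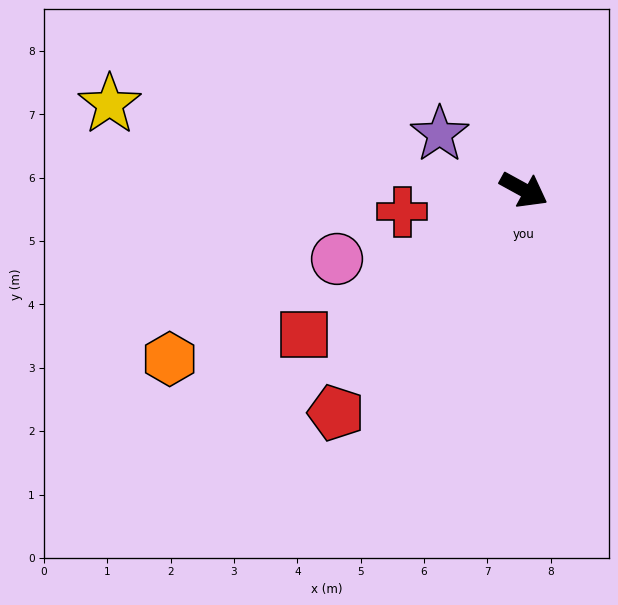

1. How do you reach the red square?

turn right 118°, forward 4.1 m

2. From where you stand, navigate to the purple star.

turn left 175°, forward 1.6 m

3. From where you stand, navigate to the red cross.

turn right 141°, forward 2.0 m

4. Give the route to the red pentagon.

turn right 101°, forward 4.6 m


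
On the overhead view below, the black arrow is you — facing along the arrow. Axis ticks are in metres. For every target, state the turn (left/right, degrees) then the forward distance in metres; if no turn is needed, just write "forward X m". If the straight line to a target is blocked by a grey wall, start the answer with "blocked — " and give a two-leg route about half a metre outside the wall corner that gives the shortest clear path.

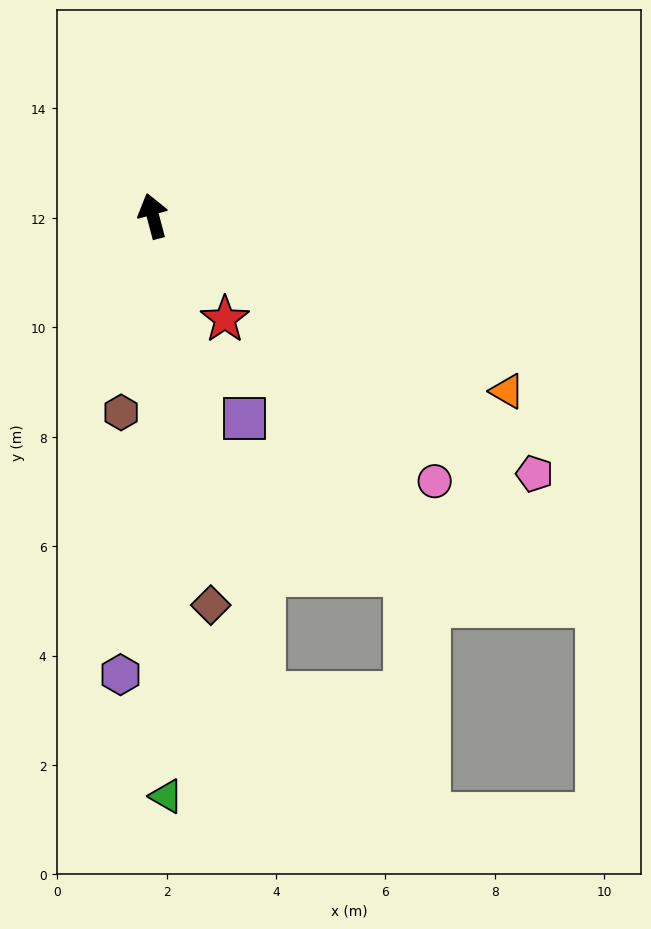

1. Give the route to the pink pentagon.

turn right 139°, forward 8.4 m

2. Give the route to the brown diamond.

turn left 174°, forward 7.2 m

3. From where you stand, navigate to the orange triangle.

turn right 131°, forward 7.2 m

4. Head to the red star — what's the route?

turn right 160°, forward 2.3 m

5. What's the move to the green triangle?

turn left 167°, forward 10.6 m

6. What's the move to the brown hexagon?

turn left 156°, forward 3.6 m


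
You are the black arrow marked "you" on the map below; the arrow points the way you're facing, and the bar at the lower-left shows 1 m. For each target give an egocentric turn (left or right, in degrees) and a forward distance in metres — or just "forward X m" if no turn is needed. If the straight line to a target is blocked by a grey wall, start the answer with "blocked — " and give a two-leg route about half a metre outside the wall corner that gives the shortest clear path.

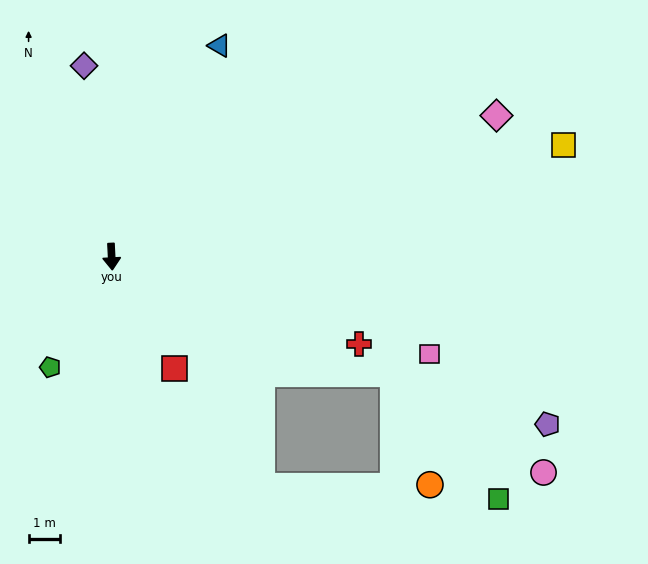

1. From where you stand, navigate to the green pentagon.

turn right 32°, forward 4.0 m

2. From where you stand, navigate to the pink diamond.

turn left 107°, forward 12.9 m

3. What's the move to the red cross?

turn left 68°, forward 8.2 m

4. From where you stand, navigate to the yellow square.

turn left 101°, forward 14.6 m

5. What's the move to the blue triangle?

turn left 150°, forward 7.5 m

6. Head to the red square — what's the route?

turn left 27°, forward 4.0 m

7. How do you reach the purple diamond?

turn right 175°, forward 6.1 m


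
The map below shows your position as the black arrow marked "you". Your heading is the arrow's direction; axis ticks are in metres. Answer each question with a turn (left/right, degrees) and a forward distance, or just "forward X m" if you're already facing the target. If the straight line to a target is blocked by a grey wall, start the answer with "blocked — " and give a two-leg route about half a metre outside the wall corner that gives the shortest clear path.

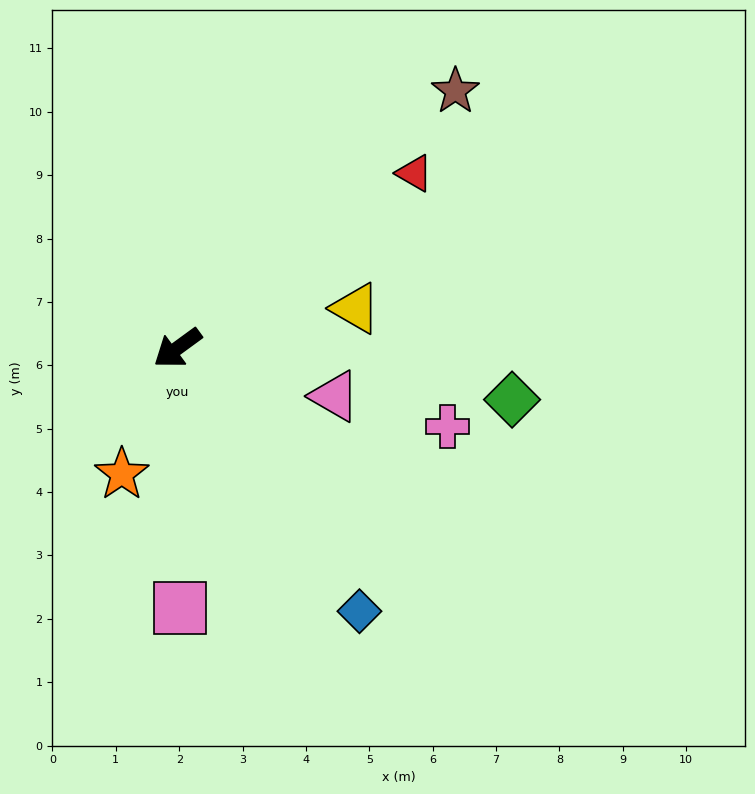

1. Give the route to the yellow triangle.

turn left 156°, forward 2.9 m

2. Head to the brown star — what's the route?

turn right 173°, forward 6.0 m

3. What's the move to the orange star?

turn left 30°, forward 2.2 m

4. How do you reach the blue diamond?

turn left 89°, forward 5.0 m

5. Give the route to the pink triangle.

turn left 127°, forward 2.6 m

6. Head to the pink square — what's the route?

turn left 55°, forward 4.1 m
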